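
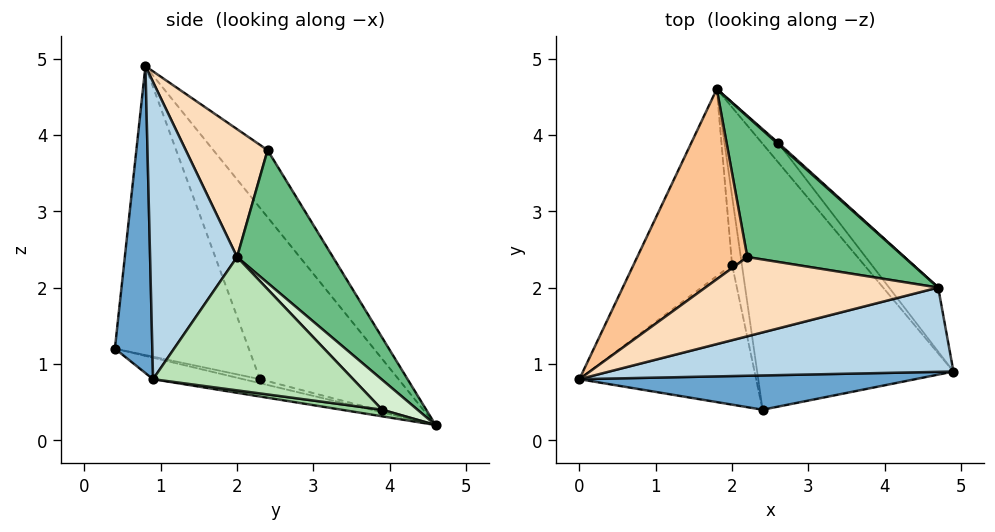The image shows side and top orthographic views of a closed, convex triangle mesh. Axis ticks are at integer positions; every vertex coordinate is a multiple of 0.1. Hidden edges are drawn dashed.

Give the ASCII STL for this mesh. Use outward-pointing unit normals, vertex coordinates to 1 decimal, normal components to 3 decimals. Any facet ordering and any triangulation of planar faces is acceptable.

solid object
 facet normal 0.228 -0.941 0.250
  outer loop
   vertex 2.4 0.4 1.2
   vertex 4.9 0.9 0.8
   vertex 0.0 0.8 4.9
  endloop
 endfacet
 facet normal -0.105 -0.245 -0.964
  outer loop
   vertex 2.4 0.4 1.2
   vertex 1.8 4.6 0.2
   vertex 4.9 0.9 0.8
  endloop
 endfacet
 facet normal 0.466 -0.701 0.540
  outer loop
   vertex 4.7 2.0 2.4
   vertex 0.0 0.8 4.9
   vertex 4.9 0.9 0.8
  endloop
 endfacet
 facet normal -0.849 -0.201 -0.488
  outer loop
   vertex 2.0 2.3 0.8
   vertex 0.0 0.8 4.9
   vertex 1.8 4.6 0.2
  endloop
 endfacet
 facet normal -0.819 -0.278 -0.501
  outer loop
   vertex 2.0 2.3 0.8
   vertex 2.4 0.4 1.2
   vertex 0.0 0.8 4.9
  endloop
 endfacet
 facet normal -0.364 -0.265 -0.893
  outer loop
   vertex 2.0 2.3 0.8
   vertex 1.8 4.6 0.2
   vertex 2.4 0.4 1.2
  endloop
 endfacet
 facet normal -0.317 0.793 0.520
  outer loop
   vertex 2.2 2.4 3.8
   vertex 1.8 4.6 0.2
   vertex 0.0 0.8 4.9
  endloop
 endfacet
 facet normal 0.481 -0.059 0.875
  outer loop
   vertex 2.2 2.4 3.8
   vertex 0.0 0.8 4.9
   vertex 4.7 2.0 2.4
  endloop
 endfacet
 facet normal 0.382 0.807 0.451
  outer loop
   vertex 2.2 2.4 3.8
   vertex 4.7 2.0 2.4
   vertex 1.8 4.6 0.2
  endloop
 endfacet
 facet normal 0.370 0.162 -0.915
  outer loop
   vertex 2.6 3.9 0.4
   vertex 4.9 0.9 0.8
   vertex 1.8 4.6 0.2
  endloop
 endfacet
 facet normal 0.778 0.559 -0.287
  outer loop
   vertex 2.6 3.9 0.4
   vertex 4.7 2.0 2.4
   vertex 4.9 0.9 0.8
  endloop
 endfacet
 facet normal 0.654 0.756 0.032
  outer loop
   vertex 2.6 3.9 0.4
   vertex 1.8 4.6 0.2
   vertex 4.7 2.0 2.4
  endloop
 endfacet
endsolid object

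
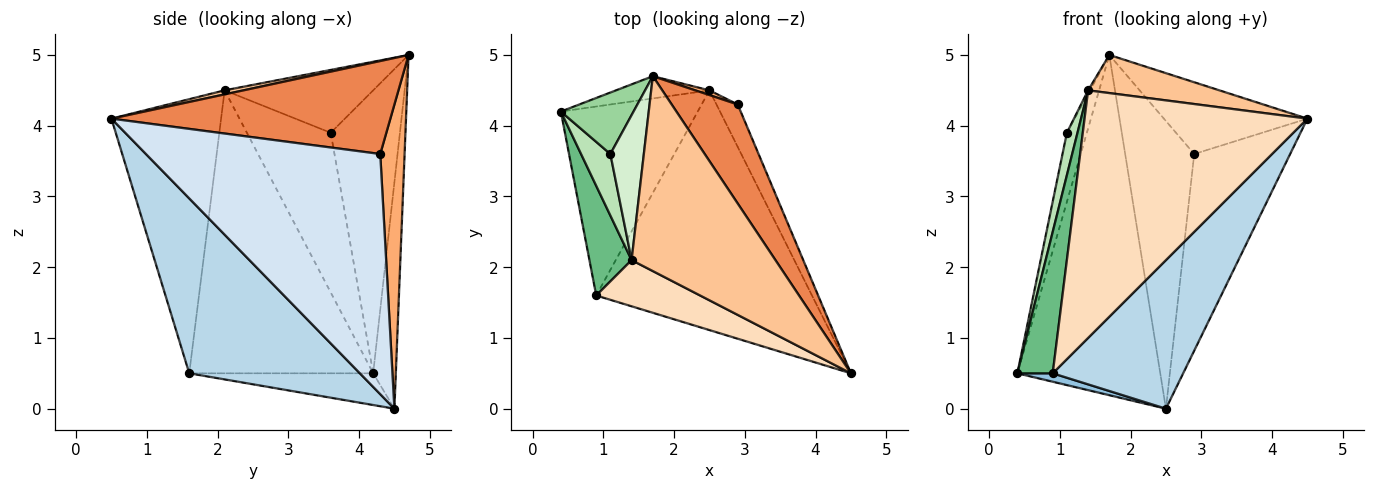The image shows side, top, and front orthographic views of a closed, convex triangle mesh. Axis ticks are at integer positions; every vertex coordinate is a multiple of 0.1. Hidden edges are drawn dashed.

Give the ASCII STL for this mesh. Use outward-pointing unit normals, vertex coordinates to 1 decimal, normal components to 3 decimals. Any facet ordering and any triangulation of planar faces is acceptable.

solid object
 facet normal -0.156 0.986 -0.064
  outer loop
   vertex 1.7 4.7 5.0
   vertex 2.5 4.5 0.0
   vertex 0.4 4.2 0.5
  endloop
 endfacet
 facet normal -0.226 -0.043 -0.973
  outer loop
   vertex 0.9 1.6 0.5
   vertex 0.4 4.2 0.5
   vertex 2.5 4.5 0.0
  endloop
 endfacet
 facet normal 0.567 -0.434 -0.700
  outer loop
   vertex 0.9 1.6 0.5
   vertex 2.5 4.5 0.0
   vertex 4.5 0.5 4.1
  endloop
 endfacet
 facet normal 0.922 0.378 -0.082
  outer loop
   vertex 2.9 4.3 3.6
   vertex 4.5 0.5 4.1
   vertex 2.5 4.5 0.0
  endloop
 endfacet
 facet normal 0.752 0.387 0.534
  outer loop
   vertex 2.9 4.3 3.6
   vertex 1.7 4.7 5.0
   vertex 4.5 0.5 4.1
  endloop
 endfacet
 facet normal 0.332 0.943 0.015
  outer loop
   vertex 2.9 4.3 3.6
   vertex 2.5 4.5 0.0
   vertex 1.7 4.7 5.0
  endloop
 endfacet
 facet normal 0.028 -0.192 0.981
  outer loop
   vertex 1.4 2.1 4.5
   vertex 4.5 0.5 4.1
   vertex 1.7 4.7 5.0
  endloop
 endfacet
 facet normal -0.435 -0.885 0.165
  outer loop
   vertex 1.4 2.1 4.5
   vertex 0.9 1.6 0.5
   vertex 4.5 0.5 4.1
  endloop
 endfacet
 facet normal -0.972 -0.187 0.145
  outer loop
   vertex 1.4 2.1 4.5
   vertex 0.4 4.2 0.5
   vertex 0.9 1.6 0.5
  endloop
 endfacet
 facet normal -0.933 0.269 0.240
  outer loop
   vertex 1.1 3.6 3.9
   vertex 1.7 4.7 5.0
   vertex 0.4 4.2 0.5
  endloop
 endfacet
 facet normal -0.976 -0.124 0.179
  outer loop
   vertex 1.1 3.6 3.9
   vertex 0.4 4.2 0.5
   vertex 1.4 2.1 4.5
  endloop
 endfacet
 facet normal -0.883 0.011 0.470
  outer loop
   vertex 1.1 3.6 3.9
   vertex 1.4 2.1 4.5
   vertex 1.7 4.7 5.0
  endloop
 endfacet
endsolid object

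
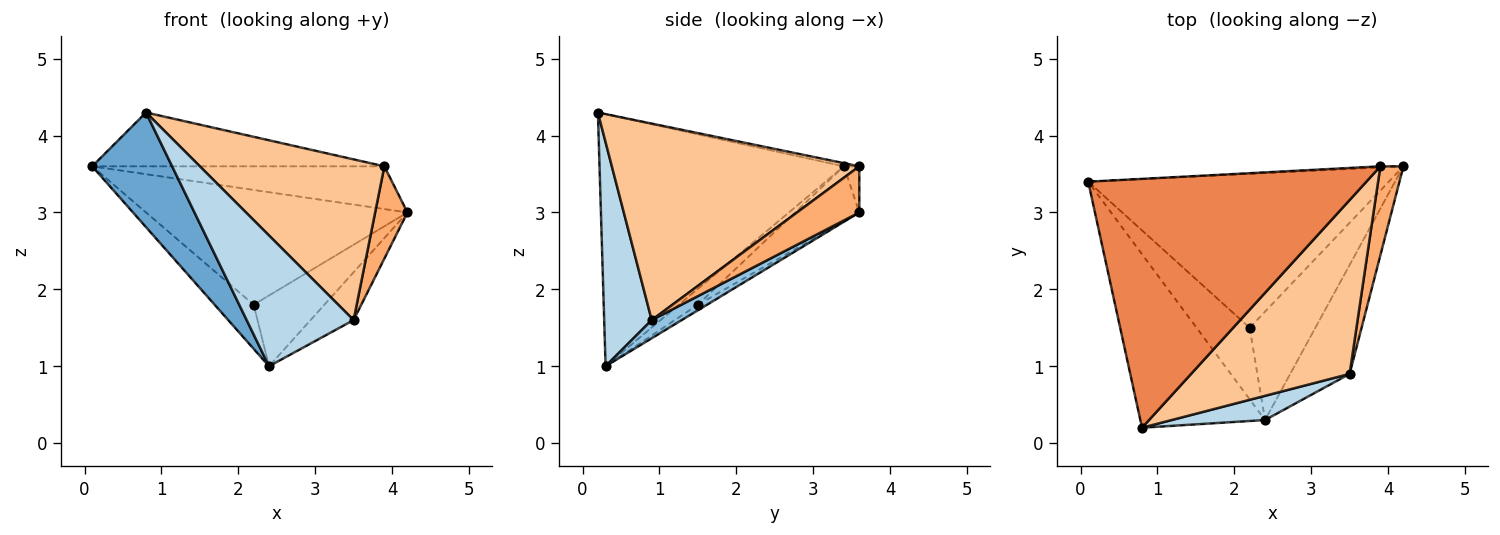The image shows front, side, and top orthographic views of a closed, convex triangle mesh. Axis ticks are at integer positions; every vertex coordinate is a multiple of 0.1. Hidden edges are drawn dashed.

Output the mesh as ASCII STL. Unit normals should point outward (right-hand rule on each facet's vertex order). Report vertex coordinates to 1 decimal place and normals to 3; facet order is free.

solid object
 facet normal -0.860 -0.281 -0.426
  outer loop
   vertex 2.4 0.3 1.0
   vertex 0.8 0.2 4.3
   vertex 0.1 3.4 3.6
  endloop
 endfacet
 facet normal 0.270 0.387 -0.882
  outer loop
   vertex 3.5 0.9 1.6
   vertex 2.4 0.3 1.0
   vertex 4.2 3.6 3.0
  endloop
 endfacet
 facet normal 0.400 -0.901 0.167
  outer loop
   vertex 3.5 0.9 1.6
   vertex 0.8 0.2 4.3
   vertex 2.4 0.3 1.0
  endloop
 endfacet
 facet normal -0.053 0.998 -0.026
  outer loop
   vertex 3.9 3.6 3.6
   vertex 4.2 3.6 3.0
   vertex 0.1 3.4 3.6
  endloop
 endfacet
 facet normal -0.011 0.211 0.977
  outer loop
   vertex 3.9 3.6 3.6
   vertex 0.1 3.4 3.6
   vertex 0.8 0.2 4.3
  endloop
 endfacet
 facet normal 0.811 -0.421 0.406
  outer loop
   vertex 3.9 3.6 3.6
   vertex 3.5 0.9 1.6
   vertex 4.2 3.6 3.0
  endloop
 endfacet
 facet normal 0.673 -0.502 0.543
  outer loop
   vertex 3.9 3.6 3.6
   vertex 0.8 0.2 4.3
   vertex 3.5 0.9 1.6
  endloop
 endfacet
 facet normal -0.145 0.591 -0.793
  outer loop
   vertex 2.2 1.5 1.8
   vertex 0.1 3.4 3.6
   vertex 4.2 3.6 3.0
  endloop
 endfacet
 facet normal -0.247 0.509 -0.825
  outer loop
   vertex 2.2 1.5 1.8
   vertex 2.4 0.3 1.0
   vertex 0.1 3.4 3.6
  endloop
 endfacet
 facet normal -0.071 0.545 -0.835
  outer loop
   vertex 2.2 1.5 1.8
   vertex 4.2 3.6 3.0
   vertex 2.4 0.3 1.0
  endloop
 endfacet
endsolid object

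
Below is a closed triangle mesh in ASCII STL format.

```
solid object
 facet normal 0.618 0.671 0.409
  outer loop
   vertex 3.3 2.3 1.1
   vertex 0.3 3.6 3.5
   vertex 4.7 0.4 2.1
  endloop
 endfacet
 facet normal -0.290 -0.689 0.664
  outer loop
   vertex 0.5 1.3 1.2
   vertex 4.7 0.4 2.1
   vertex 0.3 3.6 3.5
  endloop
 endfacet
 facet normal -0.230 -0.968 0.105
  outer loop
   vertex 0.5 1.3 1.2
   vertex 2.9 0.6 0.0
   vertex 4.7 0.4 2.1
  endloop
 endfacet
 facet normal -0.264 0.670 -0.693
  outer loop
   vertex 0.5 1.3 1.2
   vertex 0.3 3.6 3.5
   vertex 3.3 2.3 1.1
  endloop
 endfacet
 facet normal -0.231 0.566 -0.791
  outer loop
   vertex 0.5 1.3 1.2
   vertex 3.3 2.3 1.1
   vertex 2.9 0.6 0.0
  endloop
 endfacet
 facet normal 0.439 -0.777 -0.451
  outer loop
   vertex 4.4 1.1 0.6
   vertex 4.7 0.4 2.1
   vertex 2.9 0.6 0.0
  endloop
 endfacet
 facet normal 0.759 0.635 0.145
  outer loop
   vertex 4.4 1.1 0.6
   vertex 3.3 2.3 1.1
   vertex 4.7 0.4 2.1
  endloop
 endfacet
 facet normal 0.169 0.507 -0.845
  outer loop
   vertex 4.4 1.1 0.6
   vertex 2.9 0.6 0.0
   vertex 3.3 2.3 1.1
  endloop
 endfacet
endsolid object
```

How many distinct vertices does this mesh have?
6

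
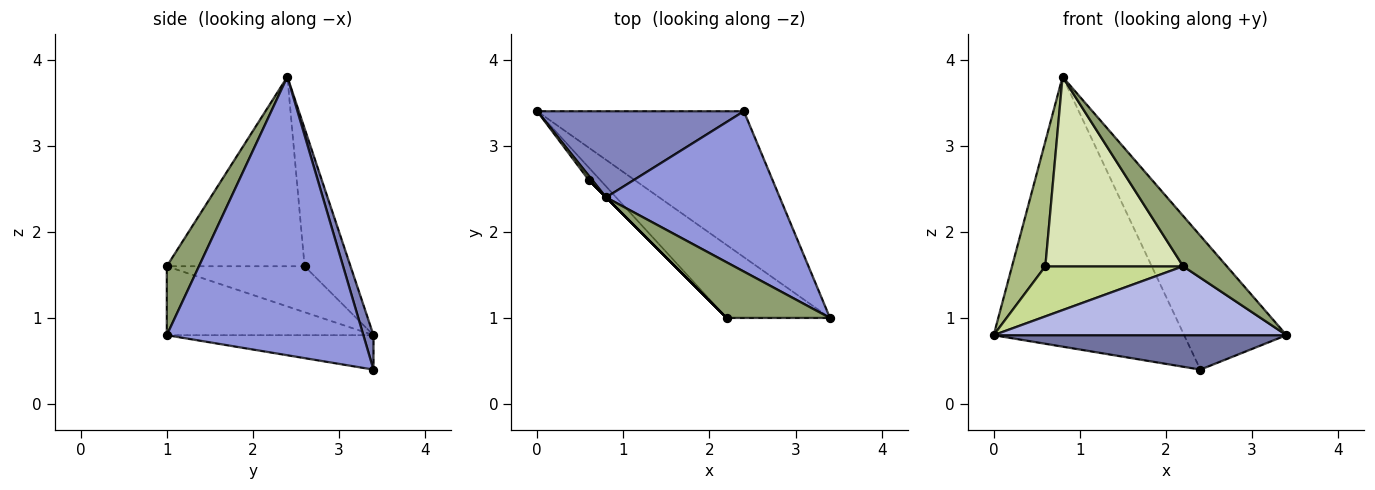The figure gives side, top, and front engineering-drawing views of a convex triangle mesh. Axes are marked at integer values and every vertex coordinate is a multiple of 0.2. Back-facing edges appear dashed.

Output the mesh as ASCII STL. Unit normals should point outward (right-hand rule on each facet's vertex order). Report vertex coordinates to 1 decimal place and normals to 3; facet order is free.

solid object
 facet normal -0.160 -0.227 -0.961
  outer loop
   vertex 2.4 3.4 0.4
   vertex 3.4 1.0 0.8
   vertex 0.0 3.4 0.8
  endloop
 endfacet
 facet normal 0.051 0.951 0.304
  outer loop
   vertex 0.8 2.4 3.8
   vertex 2.4 3.4 0.4
   vertex 0.0 3.4 0.8
  endloop
 endfacet
 facet normal 0.776 0.404 0.484
  outer loop
   vertex 0.8 2.4 3.8
   vertex 3.4 1.0 0.8
   vertex 2.4 3.4 0.4
  endloop
 endfacet
 facet normal -0.436 -0.618 -0.654
  outer loop
   vertex 2.2 1.0 1.6
   vertex 0.0 3.4 0.8
   vertex 3.4 1.0 0.8
  endloop
 endfacet
 facet normal 0.443 -0.601 0.665
  outer loop
   vertex 2.2 1.0 1.6
   vertex 3.4 1.0 0.8
   vertex 0.8 2.4 3.8
  endloop
 endfacet
 facet normal -0.809 -0.587 0.020
  outer loop
   vertex 0.6 2.6 1.6
   vertex 0.8 2.4 3.8
   vertex 0.0 3.4 0.8
  endloop
 endfacet
 facet normal -0.696 -0.696 -0.174
  outer loop
   vertex 0.6 2.6 1.6
   vertex 0.0 3.4 0.8
   vertex 2.2 1.0 1.6
  endloop
 endfacet
 facet normal -0.707 -0.707 0.000
  outer loop
   vertex 0.6 2.6 1.6
   vertex 2.2 1.0 1.6
   vertex 0.8 2.4 3.8
  endloop
 endfacet
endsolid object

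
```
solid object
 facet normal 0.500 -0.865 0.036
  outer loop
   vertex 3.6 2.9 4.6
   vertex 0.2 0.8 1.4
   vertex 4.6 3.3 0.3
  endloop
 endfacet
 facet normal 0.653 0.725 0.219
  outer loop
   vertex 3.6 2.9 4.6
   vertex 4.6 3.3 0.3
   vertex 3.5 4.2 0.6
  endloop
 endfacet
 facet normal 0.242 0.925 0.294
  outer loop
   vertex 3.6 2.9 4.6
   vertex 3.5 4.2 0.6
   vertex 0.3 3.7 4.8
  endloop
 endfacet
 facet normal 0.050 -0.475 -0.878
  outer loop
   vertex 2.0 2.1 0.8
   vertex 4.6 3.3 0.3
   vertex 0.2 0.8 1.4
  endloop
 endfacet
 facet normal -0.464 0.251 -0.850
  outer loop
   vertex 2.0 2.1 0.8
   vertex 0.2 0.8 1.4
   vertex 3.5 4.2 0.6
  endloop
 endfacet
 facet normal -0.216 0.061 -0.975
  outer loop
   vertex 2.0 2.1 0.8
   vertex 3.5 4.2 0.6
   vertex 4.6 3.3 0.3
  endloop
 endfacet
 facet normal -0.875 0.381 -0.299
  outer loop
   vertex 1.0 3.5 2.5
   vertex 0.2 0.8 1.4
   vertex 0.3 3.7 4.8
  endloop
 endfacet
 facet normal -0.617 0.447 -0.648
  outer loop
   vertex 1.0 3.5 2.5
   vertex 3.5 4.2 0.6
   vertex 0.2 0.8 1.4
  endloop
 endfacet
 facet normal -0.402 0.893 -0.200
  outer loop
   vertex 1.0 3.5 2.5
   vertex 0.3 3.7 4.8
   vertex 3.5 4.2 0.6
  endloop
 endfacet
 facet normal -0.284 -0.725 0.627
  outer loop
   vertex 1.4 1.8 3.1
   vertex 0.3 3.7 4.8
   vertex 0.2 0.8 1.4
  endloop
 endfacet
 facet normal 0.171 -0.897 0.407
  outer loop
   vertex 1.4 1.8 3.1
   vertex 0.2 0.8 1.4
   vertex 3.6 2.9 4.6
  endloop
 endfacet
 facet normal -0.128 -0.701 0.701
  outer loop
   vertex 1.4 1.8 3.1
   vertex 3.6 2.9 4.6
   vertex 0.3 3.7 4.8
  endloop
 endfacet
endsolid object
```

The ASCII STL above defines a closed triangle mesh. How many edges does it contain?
18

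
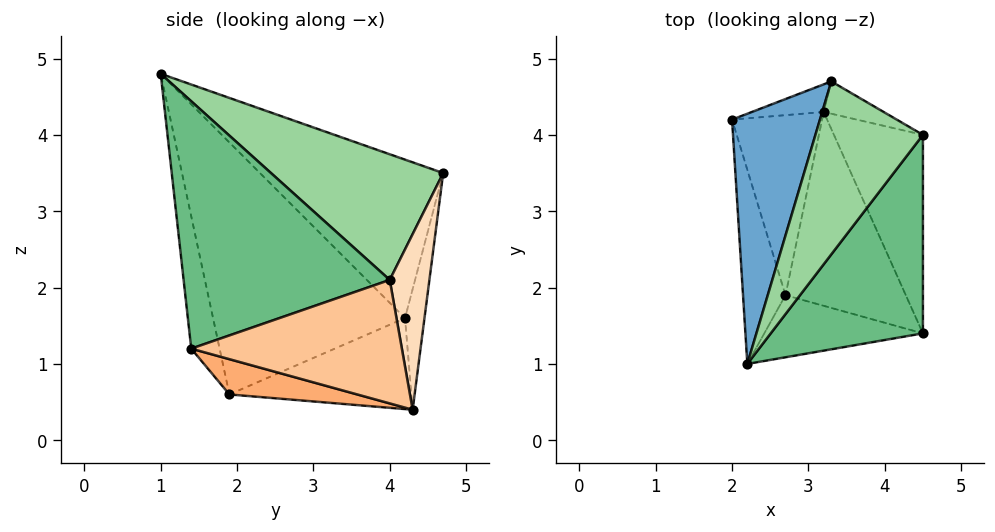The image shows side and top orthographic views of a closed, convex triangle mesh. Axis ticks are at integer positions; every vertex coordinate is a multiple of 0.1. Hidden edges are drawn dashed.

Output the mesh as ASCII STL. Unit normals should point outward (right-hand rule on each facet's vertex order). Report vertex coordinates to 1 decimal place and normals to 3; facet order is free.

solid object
 facet normal -0.803 0.395 0.446
  outer loop
   vertex 3.3 4.7 3.5
   vertex 2.0 4.2 1.6
   vertex 2.2 1.0 4.8
  endloop
 endfacet
 facet normal -0.200 0.973 -0.119
  outer loop
   vertex 3.2 4.3 0.4
   vertex 2.0 4.2 1.6
   vertex 3.3 4.7 3.5
  endloop
 endfacet
 facet normal -0.961 -0.222 -0.162
  outer loop
   vertex 2.7 1.9 0.6
   vertex 2.2 1.0 4.8
   vertex 2.0 4.2 1.6
  endloop
 endfacet
 facet normal -0.190 -0.955 -0.227
  outer loop
   vertex 2.7 1.9 0.6
   vertex 4.5 1.4 1.2
   vertex 2.2 1.0 4.8
  endloop
 endfacet
 facet normal -0.708 0.089 -0.701
  outer loop
   vertex 2.7 1.9 0.6
   vertex 2.0 4.2 1.6
   vertex 3.2 4.3 0.4
  endloop
 endfacet
 facet normal 0.279 -0.137 -0.951
  outer loop
   vertex 2.7 1.9 0.6
   vertex 3.2 4.3 0.4
   vertex 4.5 1.4 1.2
  endloop
 endfacet
 facet normal 0.795 0.198 -0.573
  outer loop
   vertex 4.5 4.0 2.1
   vertex 4.5 1.4 1.2
   vertex 3.2 4.3 0.4
  endloop
 endfacet
 facet normal 0.382 0.915 -0.130
  outer loop
   vertex 4.5 4.0 2.1
   vertex 3.2 4.3 0.4
   vertex 3.3 4.7 3.5
  endloop
 endfacet
 facet normal 0.838 -0.178 0.516
  outer loop
   vertex 4.5 4.0 2.1
   vertex 2.2 1.0 4.8
   vertex 4.5 1.4 1.2
  endloop
 endfacet
 facet normal 0.760 0.002 0.650
  outer loop
   vertex 4.5 4.0 2.1
   vertex 3.3 4.7 3.5
   vertex 2.2 1.0 4.8
  endloop
 endfacet
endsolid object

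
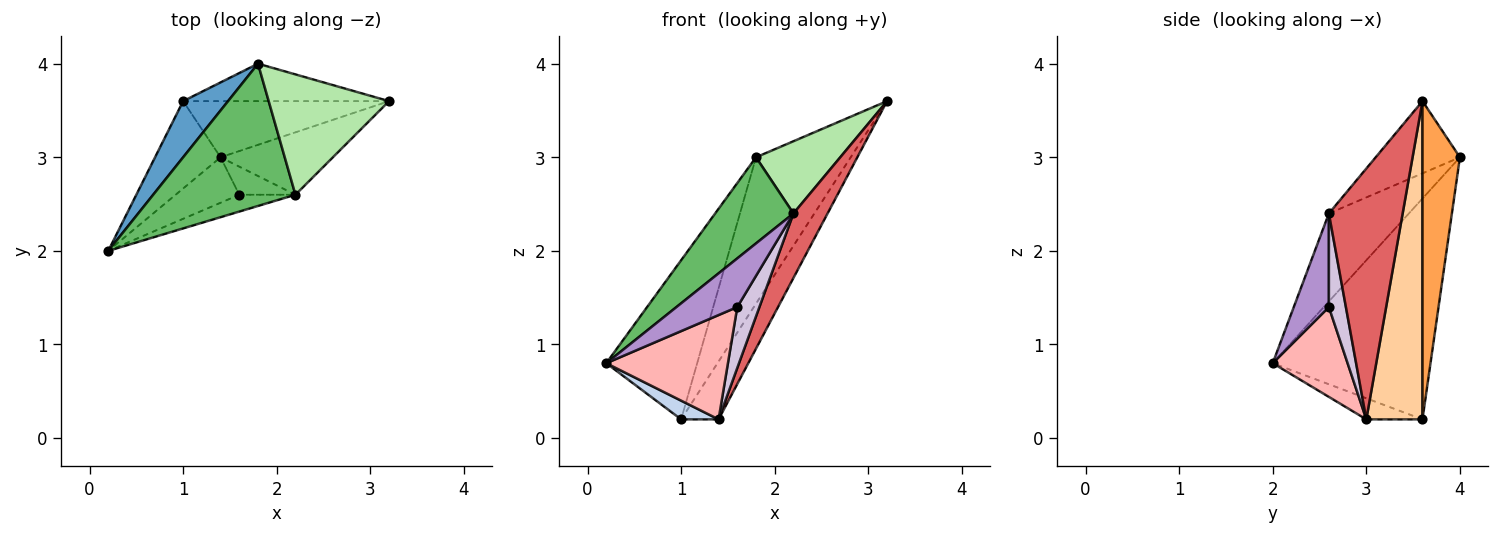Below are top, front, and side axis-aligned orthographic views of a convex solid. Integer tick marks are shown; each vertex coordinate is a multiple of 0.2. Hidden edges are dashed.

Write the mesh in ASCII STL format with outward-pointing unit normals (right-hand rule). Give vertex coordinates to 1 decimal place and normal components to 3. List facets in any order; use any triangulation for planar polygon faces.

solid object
 facet normal -0.853 0.492 0.174
  outer loop
   vertex 1.0 3.6 0.2
   vertex 0.2 2.0 0.8
   vertex 1.8 4.0 3.0
  endloop
 endfacet
 facet normal -0.300 -0.200 -0.933
  outer loop
   vertex 1.0 3.6 0.2
   vertex 1.4 3.0 0.2
   vertex 0.2 2.0 0.8
  endloop
 endfacet
 facet normal 0.358 0.905 -0.231
  outer loop
   vertex 1.0 3.6 0.2
   vertex 1.8 4.0 3.0
   vertex 3.2 3.6 3.6
  endloop
 endfacet
 facet normal 0.733 0.488 -0.474
  outer loop
   vertex 1.0 3.6 0.2
   vertex 3.2 3.6 3.6
   vertex 1.4 3.0 0.2
  endloop
 endfacet
 facet normal -0.468 -0.458 0.756
  outer loop
   vertex 2.2 2.6 2.4
   vertex 1.8 4.0 3.0
   vertex 0.2 2.0 0.8
  endloop
 endfacet
 facet normal -0.457 -0.457 0.762
  outer loop
   vertex 2.2 2.6 2.4
   vertex 3.2 3.6 3.6
   vertex 1.8 4.0 3.0
  endloop
 endfacet
 facet normal 0.841 -0.389 -0.376
  outer loop
   vertex 2.2 2.6 2.4
   vertex 1.4 3.0 0.2
   vertex 3.2 3.6 3.6
  endloop
 endfacet
 facet normal 0.491 -0.798 -0.348
  outer loop
   vertex 1.6 2.6 1.4
   vertex 0.2 2.0 0.8
   vertex 1.4 3.0 0.2
  endloop
 endfacet
 facet normal 0.479 -0.830 -0.287
  outer loop
   vertex 1.6 2.6 1.4
   vertex 2.2 2.6 2.4
   vertex 0.2 2.0 0.8
  endloop
 endfacet
 facet normal 0.573 -0.744 -0.344
  outer loop
   vertex 1.6 2.6 1.4
   vertex 1.4 3.0 0.2
   vertex 2.2 2.6 2.4
  endloop
 endfacet
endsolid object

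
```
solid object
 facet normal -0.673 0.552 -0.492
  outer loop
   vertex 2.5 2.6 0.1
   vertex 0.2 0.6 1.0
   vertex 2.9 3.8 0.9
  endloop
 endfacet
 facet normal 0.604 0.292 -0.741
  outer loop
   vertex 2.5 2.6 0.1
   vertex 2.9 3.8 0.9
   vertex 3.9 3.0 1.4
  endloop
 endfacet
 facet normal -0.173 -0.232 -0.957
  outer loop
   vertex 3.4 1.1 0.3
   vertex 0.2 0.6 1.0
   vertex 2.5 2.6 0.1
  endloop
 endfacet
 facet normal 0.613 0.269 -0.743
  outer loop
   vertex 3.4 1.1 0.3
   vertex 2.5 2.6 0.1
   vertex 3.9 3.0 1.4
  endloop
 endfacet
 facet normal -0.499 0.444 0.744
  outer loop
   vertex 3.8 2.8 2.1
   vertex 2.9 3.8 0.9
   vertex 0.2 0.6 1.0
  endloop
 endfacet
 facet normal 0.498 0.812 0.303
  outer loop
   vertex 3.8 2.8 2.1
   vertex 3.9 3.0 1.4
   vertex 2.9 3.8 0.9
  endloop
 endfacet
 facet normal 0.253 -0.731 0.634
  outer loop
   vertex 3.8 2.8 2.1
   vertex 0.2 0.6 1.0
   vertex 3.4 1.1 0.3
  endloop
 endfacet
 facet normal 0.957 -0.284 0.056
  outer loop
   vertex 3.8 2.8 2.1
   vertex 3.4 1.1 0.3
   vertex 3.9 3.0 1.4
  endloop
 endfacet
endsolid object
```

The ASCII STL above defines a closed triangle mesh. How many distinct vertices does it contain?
6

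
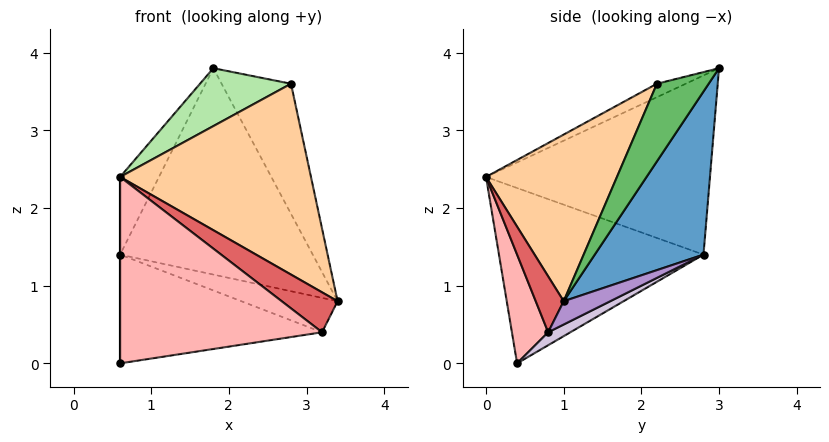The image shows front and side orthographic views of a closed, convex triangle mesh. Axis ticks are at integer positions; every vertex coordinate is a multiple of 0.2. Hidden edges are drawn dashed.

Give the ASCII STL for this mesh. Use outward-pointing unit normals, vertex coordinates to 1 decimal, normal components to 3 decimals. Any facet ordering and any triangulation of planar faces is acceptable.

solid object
 facet normal 0.468 0.830 -0.303
  outer loop
   vertex 1.8 3.0 3.8
   vertex 3.4 1.0 0.8
   vertex 0.6 2.8 1.4
  endloop
 endfacet
 facet normal -0.889 0.154 0.432
  outer loop
   vertex 1.8 3.0 3.8
   vertex 0.6 2.8 1.4
   vertex 0.6 0.0 2.4
  endloop
 endfacet
 facet normal -1.000 0.000 0.000
  outer loop
   vertex 0.6 0.4 0.0
   vertex 0.6 0.0 2.4
   vertex 0.6 2.8 1.4
  endloop
 endfacet
 facet normal 0.511 -0.745 0.429
  outer loop
   vertex 2.8 2.2 3.6
   vertex 0.6 0.0 2.4
   vertex 3.4 1.0 0.8
  endloop
 endfacet
 facet normal 0.585 0.783 -0.210
  outer loop
   vertex 2.8 2.2 3.6
   vertex 3.4 1.0 0.8
   vertex 1.8 3.0 3.8
  endloop
 endfacet
 facet normal -0.120 -0.380 0.917
  outer loop
   vertex 2.8 2.2 3.6
   vertex 1.8 3.0 3.8
   vertex 0.6 0.0 2.4
  endloop
 endfacet
 facet normal 0.436 -0.873 0.218
  outer loop
   vertex 3.2 0.8 0.4
   vertex 3.4 1.0 0.8
   vertex 0.6 0.0 2.4
  endloop
 endfacet
 facet normal 0.174 -0.971 -0.162
  outer loop
   vertex 3.2 0.8 0.4
   vertex 0.6 0.0 2.4
   vertex 0.6 0.4 0.0
  endloop
 endfacet
 facet normal 0.362 0.749 -0.555
  outer loop
   vertex 3.2 0.8 0.4
   vertex 0.6 2.8 1.4
   vertex 3.4 1.0 0.8
  endloop
 endfacet
 facet normal 0.055 0.503 -0.862
  outer loop
   vertex 3.2 0.8 0.4
   vertex 0.6 0.4 0.0
   vertex 0.6 2.8 1.4
  endloop
 endfacet
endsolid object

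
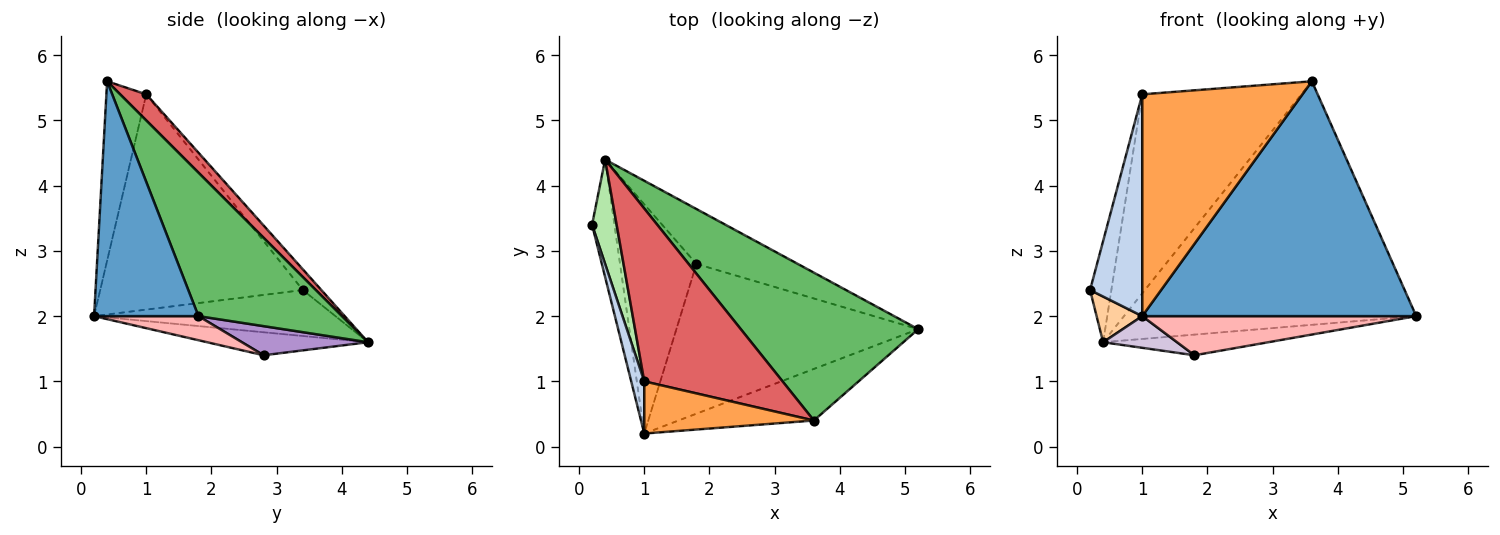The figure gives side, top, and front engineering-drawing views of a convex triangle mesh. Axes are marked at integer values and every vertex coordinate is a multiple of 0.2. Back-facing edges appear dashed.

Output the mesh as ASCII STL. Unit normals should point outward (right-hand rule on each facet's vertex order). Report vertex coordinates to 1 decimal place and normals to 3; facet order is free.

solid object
 facet normal 0.349 -0.915 -0.201
  outer loop
   vertex 3.6 0.4 5.6
   vertex 1.0 0.2 2.0
   vertex 5.2 1.8 2.0
  endloop
 endfacet
 facet normal -0.967 -0.249 0.059
  outer loop
   vertex 1.0 1.0 5.4
   vertex 0.2 3.4 2.4
   vertex 1.0 0.2 2.0
  endloop
 endfacet
 facet normal -0.235 -0.946 0.223
  outer loop
   vertex 1.0 1.0 5.4
   vertex 1.0 0.2 2.0
   vertex 3.6 0.4 5.6
  endloop
 endfacet
 facet normal -0.886 -0.168 -0.431
  outer loop
   vertex 0.4 4.4 1.6
   vertex 1.0 0.2 2.0
   vertex 0.2 3.4 2.4
  endloop
 endfacet
 facet normal 0.387 0.788 0.479
  outer loop
   vertex 0.4 4.4 1.6
   vertex 3.6 0.4 5.6
   vertex 5.2 1.8 2.0
  endloop
 endfacet
 facet normal -0.518 0.595 0.614
  outer loop
   vertex 0.4 4.4 1.6
   vertex 0.2 3.4 2.4
   vertex 1.0 1.0 5.4
  endloop
 endfacet
 facet normal 0.123 0.749 0.651
  outer loop
   vertex 0.4 4.4 1.6
   vertex 1.0 1.0 5.4
   vertex 3.6 0.4 5.6
  endloop
 endfacet
 facet normal 0.096 -0.252 -0.963
  outer loop
   vertex 1.8 2.8 1.4
   vertex 5.2 1.8 2.0
   vertex 1.0 0.2 2.0
  endloop
 endfacet
 facet normal 0.260 0.340 -0.904
  outer loop
   vertex 1.8 2.8 1.4
   vertex 0.4 4.4 1.6
   vertex 5.2 1.8 2.0
  endloop
 endfacet
 facet normal -0.286 -0.131 -0.949
  outer loop
   vertex 1.8 2.8 1.4
   vertex 1.0 0.2 2.0
   vertex 0.4 4.4 1.6
  endloop
 endfacet
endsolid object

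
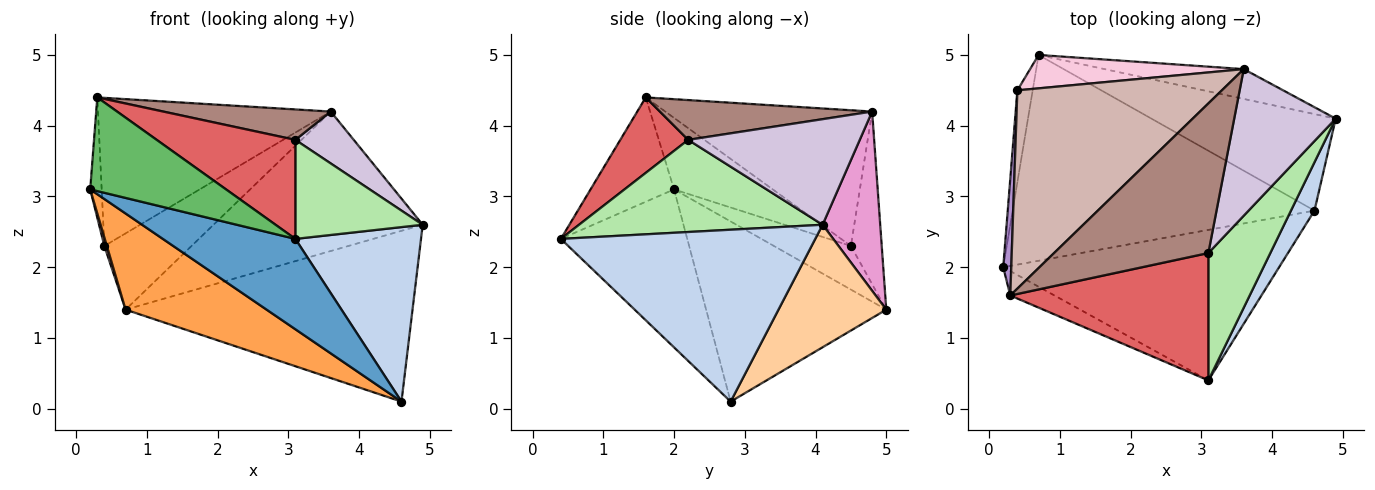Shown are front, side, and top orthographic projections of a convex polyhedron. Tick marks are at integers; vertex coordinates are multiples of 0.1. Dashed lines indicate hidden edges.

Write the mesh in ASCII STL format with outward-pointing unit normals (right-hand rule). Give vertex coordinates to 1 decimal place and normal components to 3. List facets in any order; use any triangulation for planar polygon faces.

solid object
 facet normal -0.441 -0.462 -0.770
  outer loop
   vertex 4.6 2.8 0.1
   vertex 3.1 0.4 2.4
   vertex 0.2 2.0 3.1
  endloop
 endfacet
 facet normal 0.890 -0.440 0.122
  outer loop
   vertex 4.6 2.8 0.1
   vertex 4.9 4.1 2.6
   vertex 3.1 0.4 2.4
  endloop
 endfacet
 facet normal -0.476 -0.372 -0.797
  outer loop
   vertex 0.7 5.0 1.4
   vertex 4.6 2.8 0.1
   vertex 0.2 2.0 3.1
  endloop
 endfacet
 facet normal 0.311 0.827 -0.468
  outer loop
   vertex 0.7 5.0 1.4
   vertex 4.9 4.1 2.6
   vertex 4.6 2.8 0.1
  endloop
 endfacet
 facet normal -0.511 -0.832 -0.217
  outer loop
   vertex 0.3 1.6 4.4
   vertex 0.2 2.0 3.1
   vertex 3.1 0.4 2.4
  endloop
 endfacet
 facet normal 0.761 -0.398 0.512
  outer loop
   vertex 3.1 2.2 3.8
   vertex 3.1 0.4 2.4
   vertex 4.9 4.1 2.6
  endloop
 endfacet
 facet normal 0.288 -0.588 0.756
  outer loop
   vertex 3.1 2.2 3.8
   vertex 0.3 1.6 4.4
   vertex 3.1 0.4 2.4
  endloop
 endfacet
 facet normal -0.943 -0.031 -0.331
  outer loop
   vertex 0.4 4.5 2.3
   vertex 0.7 5.0 1.4
   vertex 0.2 2.0 3.1
  endloop
 endfacet
 facet normal -0.987 0.115 0.111
  outer loop
   vertex 0.4 4.5 2.3
   vertex 0.2 2.0 3.1
   vertex 0.3 1.6 4.4
  endloop
 endfacet
 facet normal 0.700 -0.238 0.673
  outer loop
   vertex 3.6 4.8 4.2
   vertex 3.1 2.2 3.8
   vertex 4.9 4.1 2.6
  endloop
 endfacet
 facet normal 0.245 -0.193 0.950
  outer loop
   vertex 3.6 4.8 4.2
   vertex 0.3 1.6 4.4
   vertex 3.1 2.2 3.8
  endloop
 endfacet
 facet normal -0.470 0.528 0.707
  outer loop
   vertex 3.6 4.8 4.2
   vertex 0.4 4.5 2.3
   vertex 0.3 1.6 4.4
  endloop
 endfacet
 facet normal 0.260 0.944 -0.202
  outer loop
   vertex 3.6 4.8 4.2
   vertex 4.9 4.1 2.6
   vertex 0.7 5.0 1.4
  endloop
 endfacet
 facet normal -0.308 0.872 0.381
  outer loop
   vertex 3.6 4.8 4.2
   vertex 0.7 5.0 1.4
   vertex 0.4 4.5 2.3
  endloop
 endfacet
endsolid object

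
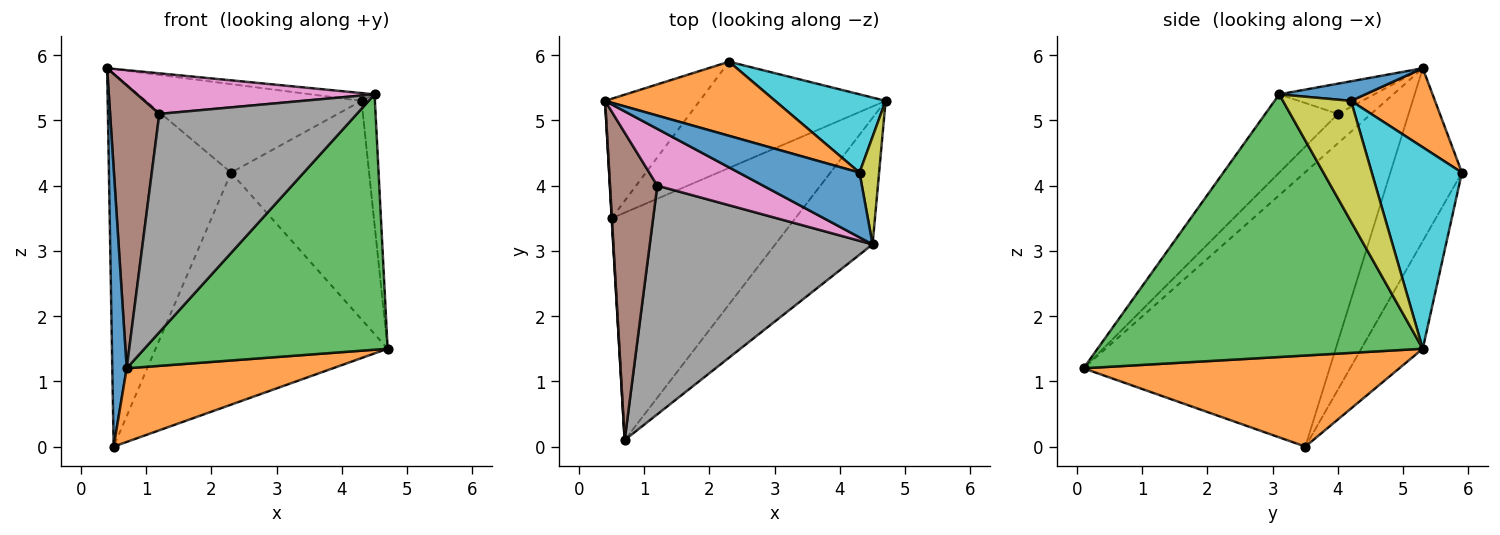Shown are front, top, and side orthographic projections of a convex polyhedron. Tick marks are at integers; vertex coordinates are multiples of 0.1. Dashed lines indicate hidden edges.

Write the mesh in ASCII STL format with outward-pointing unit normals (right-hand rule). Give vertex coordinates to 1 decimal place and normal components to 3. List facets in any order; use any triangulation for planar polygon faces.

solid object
 facet normal -0.998 -0.058 0.001
  outer loop
   vertex 0.5 3.5 0.0
   vertex 0.7 0.1 1.2
   vertex 0.4 5.3 5.8
  endloop
 endfacet
 facet normal 0.427 -0.279 -0.860
  outer loop
   vertex 0.5 3.5 0.0
   vertex 4.7 5.3 1.5
   vertex 0.7 0.1 1.2
  endloop
 endfacet
 facet normal 0.768 -0.574 -0.285
  outer loop
   vertex 4.5 3.1 5.4
   vertex 0.7 0.1 1.2
   vertex 4.7 5.3 1.5
  endloop
 endfacet
 facet normal -0.487 0.832 -0.267
  outer loop
   vertex 2.3 5.9 4.2
   vertex 0.5 3.5 0.0
   vertex 0.4 5.3 5.8
  endloop
 endfacet
 facet normal -0.234 0.884 -0.405
  outer loop
   vertex 2.3 5.9 4.2
   vertex 4.7 5.3 1.5
   vertex 0.5 3.5 0.0
  endloop
 endfacet
 facet normal -0.415 -0.616 0.669
  outer loop
   vertex 1.2 4.0 5.1
   vertex 0.4 5.3 5.8
   vertex 0.7 0.1 1.2
  endloop
 endfacet
 facet normal -0.226 -0.566 0.793
  outer loop
   vertex 1.2 4.0 5.1
   vertex 4.5 3.1 5.4
   vertex 0.4 5.3 5.8
  endloop
 endfacet
 facet normal -0.246 -0.669 0.701
  outer loop
   vertex 1.2 4.0 5.1
   vertex 0.7 0.1 1.2
   vertex 4.5 3.1 5.4
  endloop
 endfacet
 facet normal 0.969 0.190 0.157
  outer loop
   vertex 4.3 4.2 5.3
   vertex 4.5 3.1 5.4
   vertex 4.7 5.3 1.5
  endloop
 endfacet
 facet normal 0.524 0.802 0.287
  outer loop
   vertex 4.3 4.2 5.3
   vertex 4.7 5.3 1.5
   vertex 2.3 5.9 4.2
  endloop
 endfacet
 facet normal 0.159 0.118 0.980
  outer loop
   vertex 4.3 4.2 5.3
   vertex 0.4 5.3 5.8
   vertex 4.5 3.1 5.4
  endloop
 endfacet
 facet normal 0.286 0.735 0.615
  outer loop
   vertex 4.3 4.2 5.3
   vertex 2.3 5.9 4.2
   vertex 0.4 5.3 5.8
  endloop
 endfacet
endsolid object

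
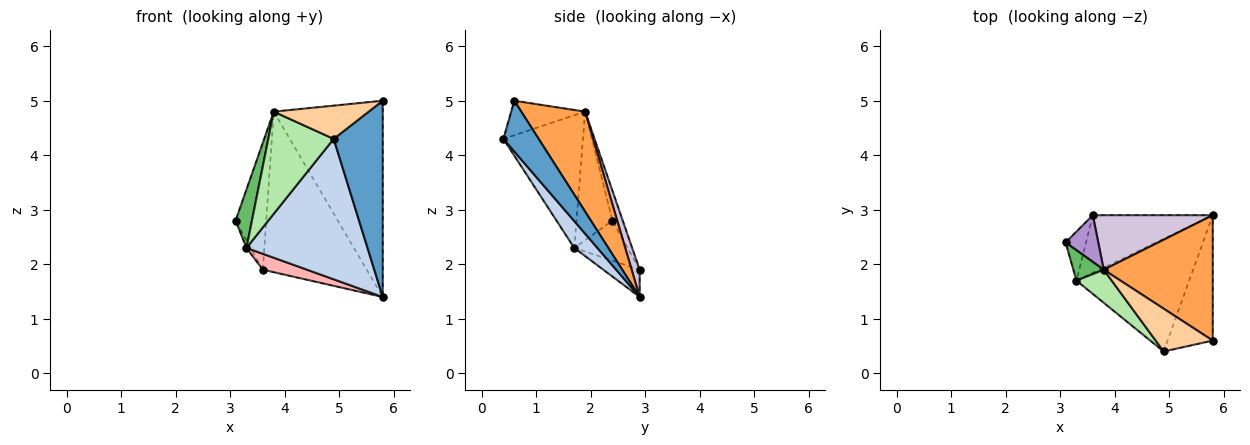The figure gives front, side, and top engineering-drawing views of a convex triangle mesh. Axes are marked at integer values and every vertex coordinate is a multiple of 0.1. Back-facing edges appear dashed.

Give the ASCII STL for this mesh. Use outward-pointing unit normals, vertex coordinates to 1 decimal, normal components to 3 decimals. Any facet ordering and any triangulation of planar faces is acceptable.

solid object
 facet normal 0.518 -0.721 -0.460
  outer loop
   vertex 4.9 0.4 4.3
   vertex 5.8 2.9 1.4
   vertex 5.8 0.6 5.0
  endloop
 endfacet
 facet normal 0.147 -0.771 -0.619
  outer loop
   vertex 3.3 1.7 2.3
   vertex 5.8 2.9 1.4
   vertex 4.9 0.4 4.3
  endloop
 endfacet
 facet normal 0.443 0.756 0.483
  outer loop
   vertex 3.8 1.9 4.8
   vertex 5.8 0.6 5.0
   vertex 5.8 2.9 1.4
  endloop
 endfacet
 facet normal -0.431 -0.554 0.712
  outer loop
   vertex 3.8 1.9 4.8
   vertex 4.9 0.4 4.3
   vertex 5.8 0.6 5.0
  endloop
 endfacet
 facet normal -0.890 -0.405 0.210
  outer loop
   vertex 3.8 1.9 4.8
   vertex 3.1 2.4 2.8
   vertex 3.3 1.7 2.3
  endloop
 endfacet
 facet normal -0.757 -0.622 0.201
  outer loop
   vertex 3.8 1.9 4.8
   vertex 3.3 1.7 2.3
   vertex 4.9 0.4 4.3
  endloop
 endfacet
 facet normal -0.888 0.071 -0.454
  outer loop
   vertex 3.6 2.9 1.9
   vertex 3.3 1.7 2.3
   vertex 3.1 2.4 2.8
  endloop
 endfacet
 facet normal -0.214 -0.260 -0.942
  outer loop
   vertex 3.6 2.9 1.9
   vertex 5.8 2.9 1.4
   vertex 3.3 1.7 2.3
  endloop
 endfacet
 facet normal -0.302 0.895 0.329
  outer loop
   vertex 3.6 2.9 1.9
   vertex 3.1 2.4 2.8
   vertex 3.8 1.9 4.8
  endloop
 endfacet
 facet normal 0.073 0.944 0.321
  outer loop
   vertex 3.6 2.9 1.9
   vertex 3.8 1.9 4.8
   vertex 5.8 2.9 1.4
  endloop
 endfacet
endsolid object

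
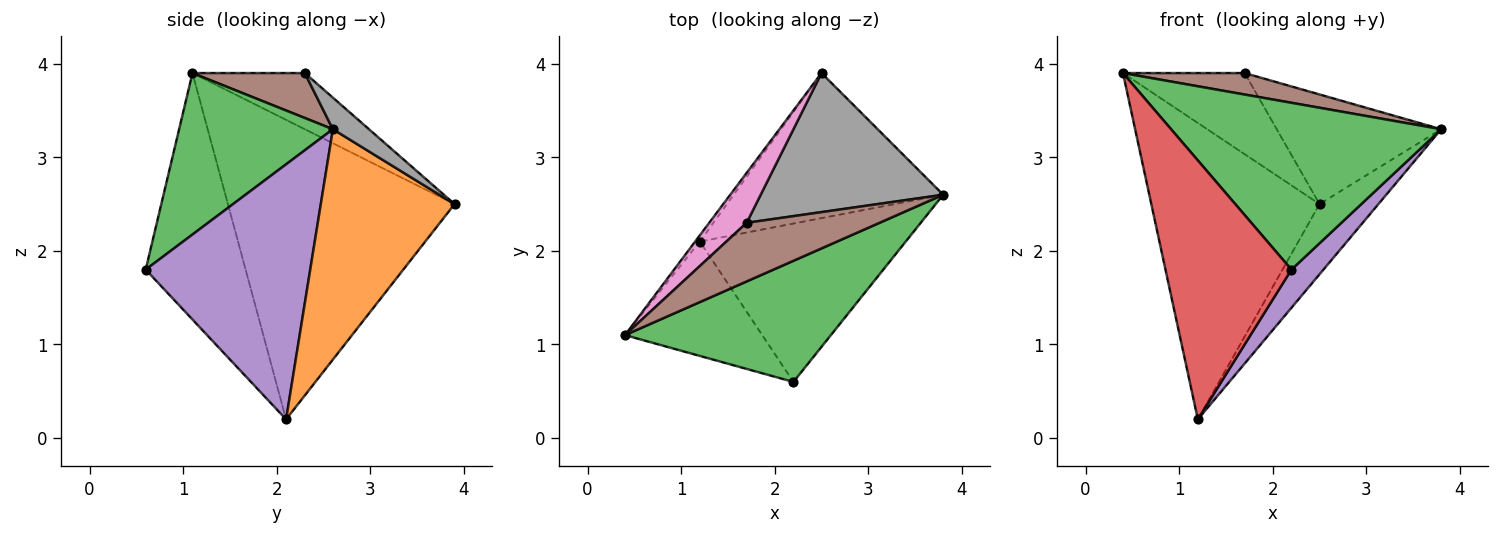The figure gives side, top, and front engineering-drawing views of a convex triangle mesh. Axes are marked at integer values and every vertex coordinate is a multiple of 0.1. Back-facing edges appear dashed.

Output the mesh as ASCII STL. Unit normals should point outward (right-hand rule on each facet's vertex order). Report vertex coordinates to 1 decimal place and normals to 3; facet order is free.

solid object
 facet normal -0.803 0.596 -0.013
  outer loop
   vertex 1.2 2.1 0.2
   vertex 0.4 1.1 3.9
   vertex 2.5 3.9 2.5
  endloop
 endfacet
 facet normal 0.703 0.310 -0.640
  outer loop
   vertex 1.2 2.1 0.2
   vertex 2.5 3.9 2.5
   vertex 3.8 2.6 3.3
  endloop
 endfacet
 facet normal 0.418 -0.735 0.534
  outer loop
   vertex 2.2 0.6 1.8
   vertex 3.8 2.6 3.3
   vertex 0.4 1.1 3.9
  endloop
 endfacet
 facet normal -0.587 -0.740 -0.327
  outer loop
   vertex 2.2 0.6 1.8
   vertex 0.4 1.1 3.9
   vertex 1.2 2.1 0.2
  endloop
 endfacet
 facet normal 0.769 -0.150 -0.621
  outer loop
   vertex 2.2 0.6 1.8
   vertex 1.2 2.1 0.2
   vertex 3.8 2.6 3.3
  endloop
 endfacet
 facet normal 0.303 -0.328 0.895
  outer loop
   vertex 1.7 2.3 3.9
   vertex 0.4 1.1 3.9
   vertex 3.8 2.6 3.3
  endloop
 endfacet
 facet normal -0.618 0.670 0.412
  outer loop
   vertex 1.7 2.3 3.9
   vertex 2.5 3.9 2.5
   vertex 0.4 1.1 3.9
  endloop
 endfacet
 facet normal 0.135 0.614 0.778
  outer loop
   vertex 1.7 2.3 3.9
   vertex 3.8 2.6 3.3
   vertex 2.5 3.9 2.5
  endloop
 endfacet
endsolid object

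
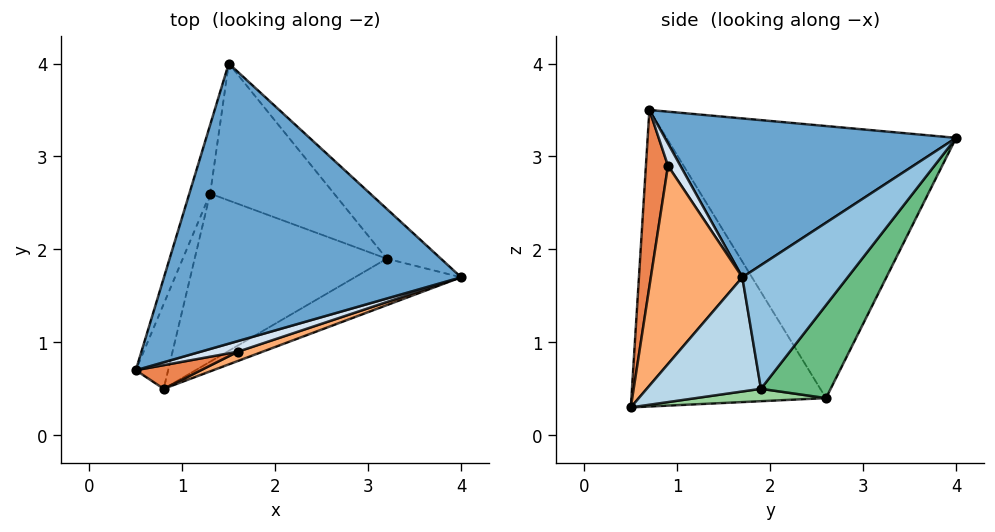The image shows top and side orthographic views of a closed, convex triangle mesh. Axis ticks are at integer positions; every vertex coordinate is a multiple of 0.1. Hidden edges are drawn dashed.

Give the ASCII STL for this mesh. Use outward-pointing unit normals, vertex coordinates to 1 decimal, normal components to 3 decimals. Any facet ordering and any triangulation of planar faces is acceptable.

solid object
 facet normal 0.471 -0.063 0.880
  outer loop
   vertex 1.5 4.0 3.2
   vertex 0.5 0.7 3.5
   vertex 4.0 1.7 1.7
  endloop
 endfacet
 facet normal 0.570 0.783 -0.250
  outer loop
   vertex 3.2 1.9 0.5
   vertex 1.5 4.0 3.2
   vertex 4.0 1.7 1.7
  endloop
 endfacet
 facet normal 0.479 -0.757 -0.445
  outer loop
   vertex 3.2 1.9 0.5
   vertex 4.0 1.7 1.7
   vertex 0.8 0.5 0.3
  endloop
 endfacet
 facet normal 0.498 -0.249 0.830
  outer loop
   vertex 1.6 0.9 2.9
   vertex 4.0 1.7 1.7
   vertex 0.5 0.7 3.5
  endloop
 endfacet
 facet normal 0.221 -0.972 0.081
  outer loop
   vertex 1.6 0.9 2.9
   vertex 0.5 0.7 3.5
   vertex 0.8 0.5 0.3
  endloop
 endfacet
 facet normal 0.335 -0.941 0.042
  outer loop
   vertex 1.6 0.9 2.9
   vertex 0.8 0.5 0.3
   vertex 4.0 1.7 1.7
  endloop
 endfacet
 facet normal -0.956 0.283 -0.073
  outer loop
   vertex 1.3 2.6 0.4
   vertex 0.5 0.7 3.5
   vertex 1.5 4.0 3.2
  endloop
 endfacet
 facet normal -0.966 0.235 -0.105
  outer loop
   vertex 1.3 2.6 0.4
   vertex 0.8 0.5 0.3
   vertex 0.5 0.7 3.5
  endloop
 endfacet
 facet normal 0.331 0.834 -0.441
  outer loop
   vertex 1.3 2.6 0.4
   vertex 1.5 4.0 3.2
   vertex 3.2 1.9 0.5
  endloop
 endfacet
 facet normal 0.064 0.032 -0.997
  outer loop
   vertex 1.3 2.6 0.4
   vertex 3.2 1.9 0.5
   vertex 0.8 0.5 0.3
  endloop
 endfacet
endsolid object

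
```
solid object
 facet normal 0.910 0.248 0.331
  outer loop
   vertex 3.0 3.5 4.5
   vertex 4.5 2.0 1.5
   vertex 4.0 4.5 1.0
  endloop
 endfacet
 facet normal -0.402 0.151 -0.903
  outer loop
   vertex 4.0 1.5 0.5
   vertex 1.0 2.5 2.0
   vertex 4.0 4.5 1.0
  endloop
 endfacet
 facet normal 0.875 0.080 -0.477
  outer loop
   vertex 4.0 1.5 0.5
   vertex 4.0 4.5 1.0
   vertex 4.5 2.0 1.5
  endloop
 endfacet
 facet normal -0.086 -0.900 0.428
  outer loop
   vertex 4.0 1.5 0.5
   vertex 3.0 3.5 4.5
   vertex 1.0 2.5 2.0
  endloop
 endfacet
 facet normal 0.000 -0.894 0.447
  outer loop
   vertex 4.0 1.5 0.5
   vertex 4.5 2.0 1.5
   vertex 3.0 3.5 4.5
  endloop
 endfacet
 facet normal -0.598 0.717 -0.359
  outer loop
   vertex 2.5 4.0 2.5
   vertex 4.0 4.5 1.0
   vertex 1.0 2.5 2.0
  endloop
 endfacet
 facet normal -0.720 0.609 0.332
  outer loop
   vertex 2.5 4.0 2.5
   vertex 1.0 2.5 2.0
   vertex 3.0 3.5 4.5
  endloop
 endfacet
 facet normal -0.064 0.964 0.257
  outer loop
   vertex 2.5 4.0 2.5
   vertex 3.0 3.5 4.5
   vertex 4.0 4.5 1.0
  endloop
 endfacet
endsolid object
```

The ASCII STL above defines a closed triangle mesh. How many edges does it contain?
12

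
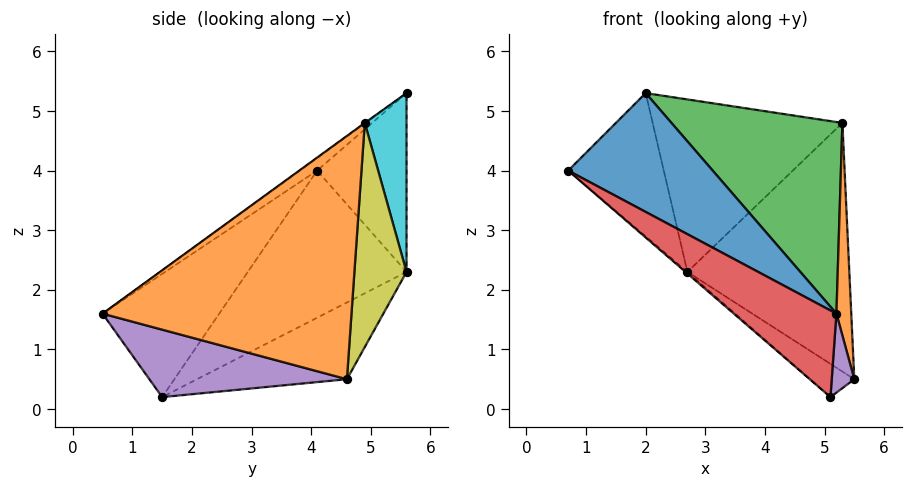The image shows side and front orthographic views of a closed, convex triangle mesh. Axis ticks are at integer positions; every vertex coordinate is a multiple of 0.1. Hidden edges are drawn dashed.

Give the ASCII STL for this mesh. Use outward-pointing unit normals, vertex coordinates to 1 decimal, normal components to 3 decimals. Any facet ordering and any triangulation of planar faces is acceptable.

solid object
 facet normal -0.074 -0.616 0.785
  outer loop
   vertex 2.0 5.6 5.3
   vertex 0.7 4.1 4.0
   vertex 5.2 0.5 1.6
  endloop
 endfacet
 facet normal 0.997 -0.059 0.051
  outer loop
   vertex 5.3 4.9 4.8
   vertex 5.2 0.5 1.6
   vertex 5.5 4.6 0.5
  endloop
 endfacet
 facet normal -0.002 -0.588 0.809
  outer loop
   vertex 5.3 4.9 4.8
   vertex 2.0 5.6 5.3
   vertex 5.2 0.5 1.6
  endloop
 endfacet
 facet normal -0.693 -0.609 -0.386
  outer loop
   vertex 5.1 1.5 0.2
   vertex 5.2 0.5 1.6
   vertex 0.7 4.1 4.0
  endloop
 endfacet
 facet normal 0.982 -0.112 -0.150
  outer loop
   vertex 5.1 1.5 0.2
   vertex 5.5 4.6 0.5
   vertex 5.2 0.5 1.6
  endloop
 endfacet
 facet normal -0.675 0.721 -0.157
  outer loop
   vertex 2.7 5.6 2.3
   vertex 0.7 4.1 4.0
   vertex 2.0 5.6 5.3
  endloop
 endfacet
 facet normal -0.651 0.008 -0.759
  outer loop
   vertex 2.7 5.6 2.3
   vertex 5.1 1.5 0.2
   vertex 0.7 4.1 4.0
  endloop
 endfacet
 facet normal -0.497 0.147 -0.855
  outer loop
   vertex 2.7 5.6 2.3
   vertex 5.5 4.6 0.5
   vertex 5.1 1.5 0.2
  endloop
 endfacet
 facet normal 0.306 0.951 -0.052
  outer loop
   vertex 2.7 5.6 2.3
   vertex 5.3 4.9 4.8
   vertex 5.5 4.6 0.5
  endloop
 endfacet
 facet normal 0.214 0.975 0.050
  outer loop
   vertex 2.7 5.6 2.3
   vertex 2.0 5.6 5.3
   vertex 5.3 4.9 4.8
  endloop
 endfacet
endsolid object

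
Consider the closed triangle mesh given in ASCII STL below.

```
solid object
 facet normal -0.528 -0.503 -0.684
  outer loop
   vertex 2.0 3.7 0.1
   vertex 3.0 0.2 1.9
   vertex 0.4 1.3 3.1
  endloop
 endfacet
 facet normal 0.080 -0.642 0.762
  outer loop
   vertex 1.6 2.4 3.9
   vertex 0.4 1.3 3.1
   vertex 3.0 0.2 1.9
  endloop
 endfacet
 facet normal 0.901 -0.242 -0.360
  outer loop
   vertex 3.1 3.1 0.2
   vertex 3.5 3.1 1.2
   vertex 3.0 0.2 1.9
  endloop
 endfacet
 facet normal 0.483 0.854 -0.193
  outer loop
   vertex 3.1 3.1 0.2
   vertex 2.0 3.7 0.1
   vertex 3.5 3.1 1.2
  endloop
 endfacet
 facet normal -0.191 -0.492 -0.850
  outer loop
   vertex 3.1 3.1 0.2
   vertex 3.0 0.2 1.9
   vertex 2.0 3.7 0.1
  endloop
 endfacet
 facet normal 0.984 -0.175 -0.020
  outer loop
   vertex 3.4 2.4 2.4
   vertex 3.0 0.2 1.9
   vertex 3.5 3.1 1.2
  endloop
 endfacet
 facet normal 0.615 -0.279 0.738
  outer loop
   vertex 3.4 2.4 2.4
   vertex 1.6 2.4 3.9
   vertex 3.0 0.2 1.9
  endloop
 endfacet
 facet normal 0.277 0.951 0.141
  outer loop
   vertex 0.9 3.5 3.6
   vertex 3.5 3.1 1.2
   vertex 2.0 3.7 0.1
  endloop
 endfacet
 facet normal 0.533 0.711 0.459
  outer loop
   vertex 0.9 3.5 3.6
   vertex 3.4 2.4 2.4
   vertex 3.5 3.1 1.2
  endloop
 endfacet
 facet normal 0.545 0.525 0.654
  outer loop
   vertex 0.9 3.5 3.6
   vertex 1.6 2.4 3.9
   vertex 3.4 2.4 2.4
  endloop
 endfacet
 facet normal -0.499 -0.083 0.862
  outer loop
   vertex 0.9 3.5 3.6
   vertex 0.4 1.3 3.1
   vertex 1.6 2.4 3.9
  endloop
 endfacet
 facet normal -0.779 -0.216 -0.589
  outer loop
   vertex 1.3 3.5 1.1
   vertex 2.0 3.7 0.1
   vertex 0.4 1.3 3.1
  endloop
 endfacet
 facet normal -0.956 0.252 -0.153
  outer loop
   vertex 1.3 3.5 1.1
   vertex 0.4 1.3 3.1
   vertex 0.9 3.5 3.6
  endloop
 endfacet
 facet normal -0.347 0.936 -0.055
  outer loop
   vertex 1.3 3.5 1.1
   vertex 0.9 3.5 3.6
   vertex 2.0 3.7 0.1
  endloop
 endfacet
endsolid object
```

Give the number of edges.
21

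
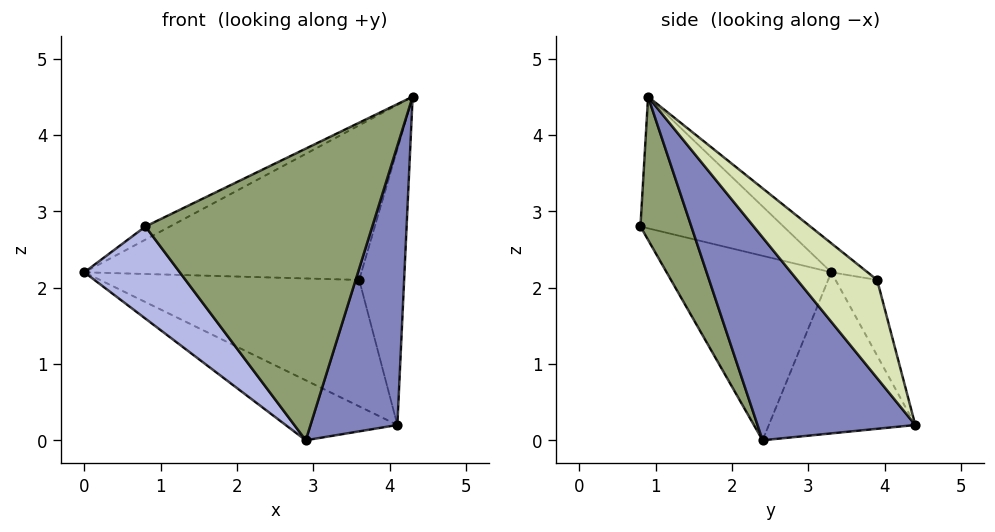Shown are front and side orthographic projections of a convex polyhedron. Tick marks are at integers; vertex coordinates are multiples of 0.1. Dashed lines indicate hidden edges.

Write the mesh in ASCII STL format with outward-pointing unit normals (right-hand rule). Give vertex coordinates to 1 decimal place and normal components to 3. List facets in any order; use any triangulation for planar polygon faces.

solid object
 facet normal -0.486 0.371 -0.792
  outer loop
   vertex 2.9 2.4 0.0
   vertex 0.0 3.3 2.2
   vertex 4.1 4.4 0.2
  endloop
 endfacet
 facet normal 0.804 -0.443 -0.398
  outer loop
   vertex 2.9 2.4 0.0
   vertex 4.1 4.4 0.2
   vertex 4.3 0.9 4.5
  endloop
 endfacet
 facet normal -0.437 0.075 0.896
  outer loop
   vertex 0.8 0.8 2.8
   vertex 4.3 0.9 4.5
   vertex 0.0 3.3 2.2
  endloop
 endfacet
 facet normal -0.632 -0.366 -0.683
  outer loop
   vertex 0.8 0.8 2.8
   vertex 0.0 3.3 2.2
   vertex 2.9 2.4 0.0
  endloop
 endfacet
 facet normal 0.204 -0.908 -0.366
  outer loop
   vertex 0.8 0.8 2.8
   vertex 2.9 2.4 0.0
   vertex 4.3 0.9 4.5
  endloop
 endfacet
 facet normal -0.080 0.611 0.787
  outer loop
   vertex 3.6 3.9 2.1
   vertex 0.0 3.3 2.2
   vertex 4.3 0.9 4.5
  endloop
 endfacet
 facet normal -0.155 0.965 0.213
  outer loop
   vertex 3.6 3.9 2.1
   vertex 4.1 4.4 0.2
   vertex 0.0 3.3 2.2
  endloop
 endfacet
 facet normal 0.821 0.461 0.337
  outer loop
   vertex 3.6 3.9 2.1
   vertex 4.3 0.9 4.5
   vertex 4.1 4.4 0.2
  endloop
 endfacet
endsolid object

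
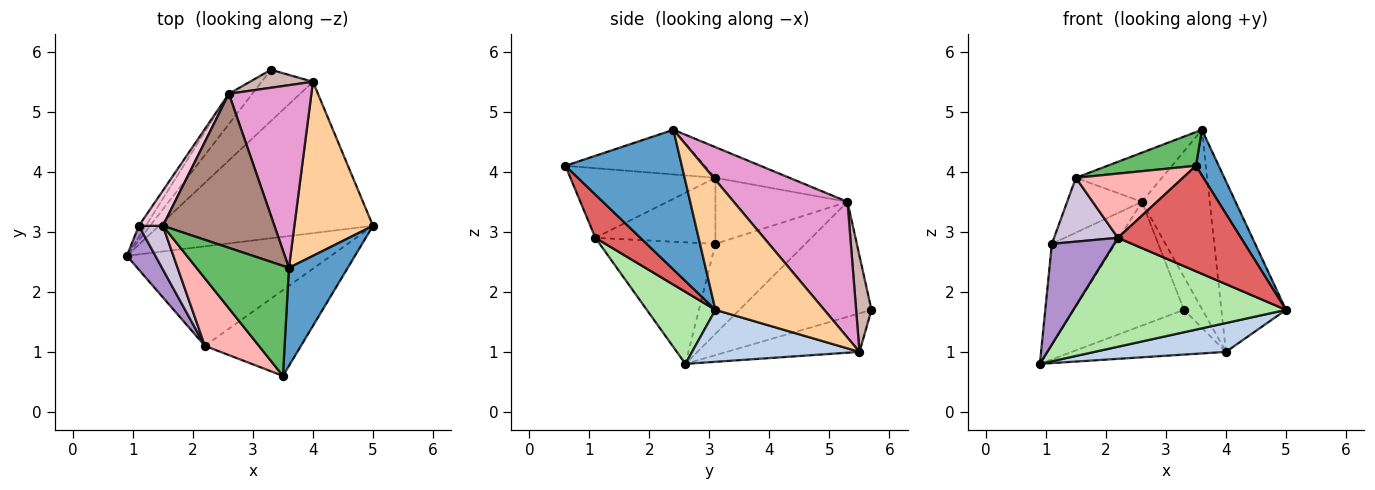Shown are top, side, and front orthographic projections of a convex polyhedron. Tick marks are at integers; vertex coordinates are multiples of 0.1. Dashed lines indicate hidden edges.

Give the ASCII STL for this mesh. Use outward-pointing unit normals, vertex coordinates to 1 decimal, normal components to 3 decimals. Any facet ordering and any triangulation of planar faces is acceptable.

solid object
 facet normal 0.907 -0.178 0.382
  outer loop
   vertex 3.5 0.6 4.1
   vertex 5.0 3.1 1.7
   vertex 3.6 2.4 4.7
  endloop
 endfacet
 facet normal 0.232 -0.182 -0.956
  outer loop
   vertex 4.0 5.5 1.0
   vertex 5.0 3.1 1.7
   vertex 0.9 2.6 0.8
  endloop
 endfacet
 facet normal -0.493 0.572 -0.656
  outer loop
   vertex 4.0 5.5 1.0
   vertex 0.9 2.6 0.8
   vertex 3.3 5.7 1.7
  endloop
 endfacet
 facet normal 0.763 0.453 0.462
  outer loop
   vertex 4.0 5.5 1.0
   vertex 3.6 2.4 4.7
   vertex 5.0 3.1 1.7
  endloop
 endfacet
 facet normal -0.419 -0.266 0.868
  outer loop
   vertex 1.5 3.1 3.9
   vertex 3.5 0.6 4.1
   vertex 3.6 2.4 4.7
  endloop
 endfacet
 facet normal 0.232 -0.718 -0.656
  outer loop
   vertex 2.2 1.1 2.9
   vertex 0.9 2.6 0.8
   vertex 5.0 3.1 1.7
  endloop
 endfacet
 facet normal 0.273 -0.746 -0.607
  outer loop
   vertex 2.2 1.1 2.9
   vertex 5.0 3.1 1.7
   vertex 3.5 0.6 4.1
  endloop
 endfacet
 facet normal -0.683 -0.504 0.530
  outer loop
   vertex 2.2 1.1 2.9
   vertex 3.5 0.6 4.1
   vertex 1.5 3.1 3.9
  endloop
 endfacet
 facet normal -0.862 -0.464 0.202
  outer loop
   vertex 1.1 3.1 2.8
   vertex 0.9 2.6 0.8
   vertex 2.2 1.1 2.9
  endloop
 endfacet
 facet normal -0.841 -0.447 0.306
  outer loop
   vertex 1.1 3.1 2.8
   vertex 2.2 1.1 2.9
   vertex 1.5 3.1 3.9
  endloop
 endfacet
 facet normal -0.253 0.294 0.922
  outer loop
   vertex 2.6 5.3 3.5
   vertex 1.5 3.1 3.9
   vertex 3.6 2.4 4.7
  endloop
 endfacet
 facet normal 0.589 0.709 0.387
  outer loop
   vertex 2.6 5.3 3.5
   vertex 4.0 5.5 1.0
   vertex 3.3 5.7 1.7
  endloop
 endfacet
 facet normal 0.761 0.454 0.463
  outer loop
   vertex 2.6 5.3 3.5
   vertex 3.6 2.4 4.7
   vertex 4.0 5.5 1.0
  endloop
 endfacet
 facet normal -0.830 0.470 0.302
  outer loop
   vertex 2.6 5.3 3.5
   vertex 1.1 3.1 2.8
   vertex 1.5 3.1 3.9
  endloop
 endfacet
 facet normal -0.759 0.632 -0.155
  outer loop
   vertex 2.6 5.3 3.5
   vertex 3.3 5.7 1.7
   vertex 0.9 2.6 0.8
  endloop
 endfacet
 facet normal -0.815 0.576 -0.062
  outer loop
   vertex 2.6 5.3 3.5
   vertex 0.9 2.6 0.8
   vertex 1.1 3.1 2.8
  endloop
 endfacet
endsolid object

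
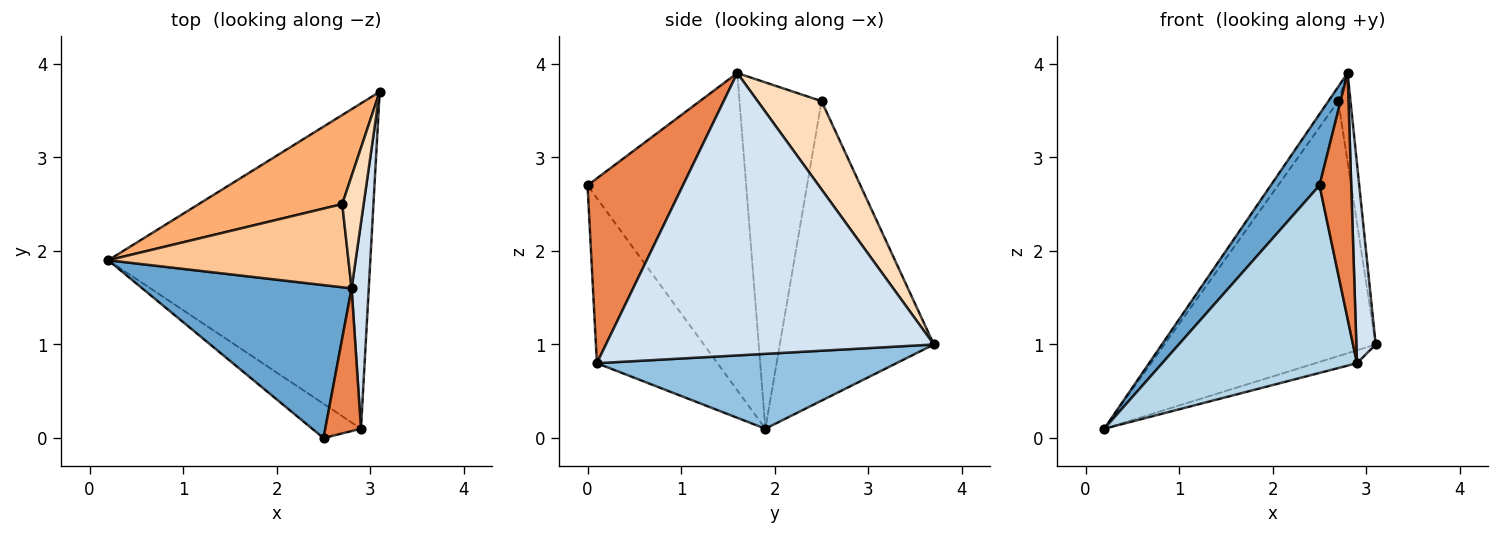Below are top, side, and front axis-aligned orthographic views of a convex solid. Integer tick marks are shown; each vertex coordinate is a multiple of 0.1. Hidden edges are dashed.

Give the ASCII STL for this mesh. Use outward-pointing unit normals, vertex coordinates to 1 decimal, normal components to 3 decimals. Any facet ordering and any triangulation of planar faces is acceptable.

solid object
 facet normal -0.808 -0.249 0.534
  outer loop
   vertex 2.8 1.6 3.9
   vertex 0.2 1.9 0.1
   vertex 2.5 0.0 2.7
  endloop
 endfacet
 facet normal 0.275 0.038 -0.961
  outer loop
   vertex 2.9 0.1 0.8
   vertex 0.2 1.9 0.1
   vertex 3.1 3.7 1.0
  endloop
 endfacet
 facet normal -0.520 -0.840 -0.154
  outer loop
   vertex 2.9 0.1 0.8
   vertex 2.5 0.0 2.7
   vertex 0.2 1.9 0.1
  endloop
 endfacet
 facet normal 0.996 -0.059 0.061
  outer loop
   vertex 2.9 0.1 0.8
   vertex 3.1 3.7 1.0
   vertex 2.8 1.6 3.9
  endloop
 endfacet
 facet normal 0.933 -0.310 0.180
  outer loop
   vertex 2.9 0.1 0.8
   vertex 2.8 1.6 3.9
   vertex 2.5 0.0 2.7
  endloop
 endfacet
 facet normal -0.567 0.778 0.272
  outer loop
   vertex 2.7 2.5 3.6
   vertex 3.1 3.7 1.0
   vertex 0.2 1.9 0.1
  endloop
 endfacet
 facet normal -0.818 0.098 0.567
  outer loop
   vertex 2.7 2.5 3.6
   vertex 0.2 1.9 0.1
   vertex 2.8 1.6 3.9
  endloop
 endfacet
 facet normal 0.955 0.183 0.232
  outer loop
   vertex 2.7 2.5 3.6
   vertex 2.8 1.6 3.9
   vertex 3.1 3.7 1.0
  endloop
 endfacet
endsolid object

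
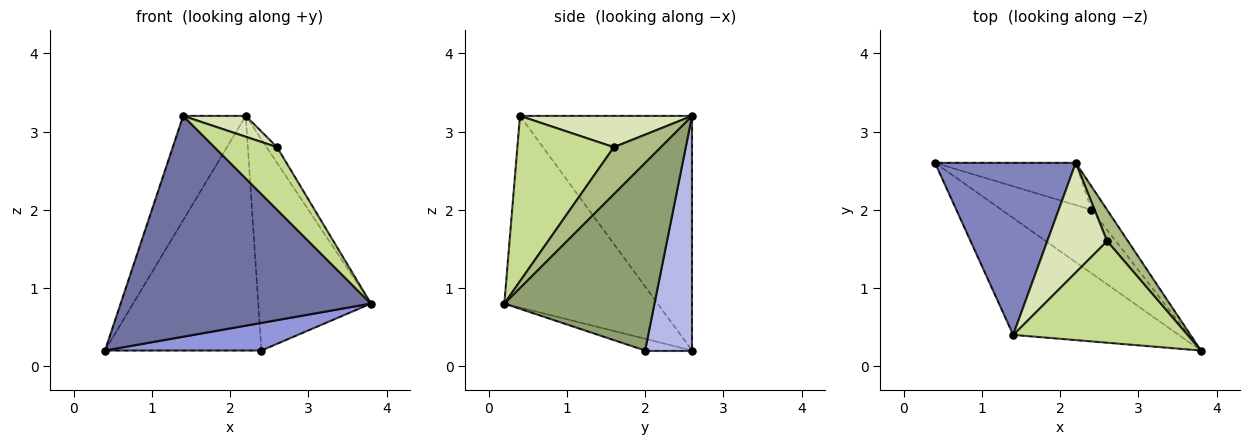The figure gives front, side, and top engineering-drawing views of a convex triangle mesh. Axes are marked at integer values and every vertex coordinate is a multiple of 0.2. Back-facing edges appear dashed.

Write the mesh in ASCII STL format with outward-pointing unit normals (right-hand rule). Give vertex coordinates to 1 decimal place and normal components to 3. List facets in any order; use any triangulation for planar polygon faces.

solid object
 facet normal -0.476 -0.777 -0.411
  outer loop
   vertex 1.4 0.4 3.2
   vertex 0.4 2.6 0.2
   vertex 3.8 0.2 0.8
  endloop
 endfacet
 facet normal -0.819 0.298 0.491
  outer loop
   vertex 1.4 0.4 3.2
   vertex 2.2 2.6 3.2
   vertex 0.4 2.6 0.2
  endloop
 endfacet
 facet normal -0.119 -0.396 -0.911
  outer loop
   vertex 2.4 2.0 0.2
   vertex 3.8 0.2 0.8
   vertex 0.4 2.6 0.2
  endloop
 endfacet
 facet normal 0.283 0.944 -0.170
  outer loop
   vertex 2.4 2.0 0.2
   vertex 0.4 2.6 0.2
   vertex 2.2 2.6 3.2
  endloop
 endfacet
 facet normal 0.798 0.599 -0.067
  outer loop
   vertex 2.4 2.0 0.2
   vertex 2.2 2.6 3.2
   vertex 3.8 0.2 0.8
  endloop
 endfacet
 facet normal 0.896 0.199 0.398
  outer loop
   vertex 2.6 1.6 2.8
   vertex 3.8 0.2 0.8
   vertex 2.2 2.6 3.2
  endloop
 endfacet
 facet normal 0.628 -0.408 0.662
  outer loop
   vertex 2.6 1.6 2.8
   vertex 1.4 0.4 3.2
   vertex 3.8 0.2 0.8
  endloop
 endfacet
 facet normal 0.458 -0.166 0.873
  outer loop
   vertex 2.6 1.6 2.8
   vertex 2.2 2.6 3.2
   vertex 1.4 0.4 3.2
  endloop
 endfacet
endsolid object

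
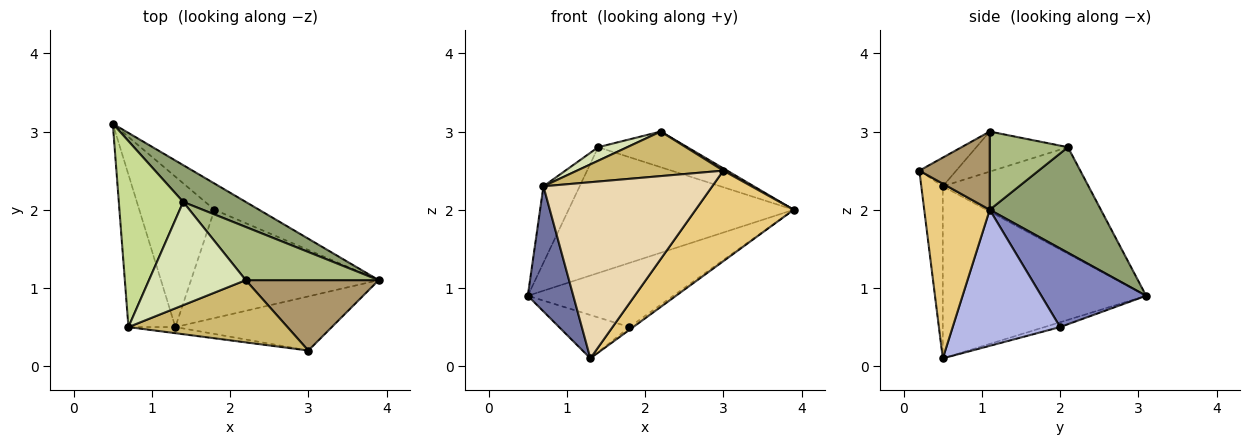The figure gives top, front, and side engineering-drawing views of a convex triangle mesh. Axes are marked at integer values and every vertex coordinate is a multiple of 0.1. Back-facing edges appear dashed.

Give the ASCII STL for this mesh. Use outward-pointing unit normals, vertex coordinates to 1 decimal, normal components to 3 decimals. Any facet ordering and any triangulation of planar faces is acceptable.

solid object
 facet normal -0.943 -0.211 -0.257
  outer loop
   vertex 0.7 0.5 2.3
   vertex 0.5 3.1 0.9
   vertex 1.3 0.5 0.1
  endloop
 endfacet
 facet normal 0.555 0.770 -0.315
  outer loop
   vertex 1.8 2.0 0.5
   vertex 0.5 3.1 0.9
   vertex 3.9 1.1 2.0
  endloop
 endfacet
 facet normal -0.061 0.276 -0.959
  outer loop
   vertex 1.8 2.0 0.5
   vertex 1.3 0.5 0.1
   vertex 0.5 3.1 0.9
  endloop
 endfacet
 facet normal 0.587 0.020 -0.809
  outer loop
   vertex 1.8 2.0 0.5
   vertex 3.9 1.1 2.0
   vertex 1.3 0.5 0.1
  endloop
 endfacet
 facet normal 0.428 0.867 0.254
  outer loop
   vertex 1.4 2.1 2.8
   vertex 3.9 1.1 2.0
   vertex 0.5 3.1 0.9
  endloop
 endfacet
 facet normal 0.439 0.500 0.746
  outer loop
   vertex 1.4 2.1 2.8
   vertex 2.2 1.1 3.0
   vertex 3.9 1.1 2.0
  endloop
 endfacet
 facet normal -0.837 0.208 0.506
  outer loop
   vertex 1.4 2.1 2.8
   vertex 0.5 3.1 0.9
   vertex 0.7 0.5 2.3
  endloop
 endfacet
 facet normal -0.380 -0.120 0.917
  outer loop
   vertex 1.4 2.1 2.8
   vertex 0.7 0.5 2.3
   vertex 2.2 1.1 3.0
  endloop
 endfacet
 facet normal 0.507 -0.028 0.862
  outer loop
   vertex 3.0 0.2 2.5
   vertex 3.9 1.1 2.0
   vertex 2.2 1.1 3.0
  endloop
 endfacet
 facet normal -0.145 -0.576 0.805
  outer loop
   vertex 3.0 0.2 2.5
   vertex 2.2 1.1 3.0
   vertex 0.7 0.5 2.3
  endloop
 endfacet
 facet normal 0.497 -0.745 -0.445
  outer loop
   vertex 3.0 0.2 2.5
   vertex 1.3 0.5 0.1
   vertex 3.9 1.1 2.0
  endloop
 endfacet
 facet normal -0.126 -0.991 -0.034
  outer loop
   vertex 3.0 0.2 2.5
   vertex 0.7 0.5 2.3
   vertex 1.3 0.5 0.1
  endloop
 endfacet
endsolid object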